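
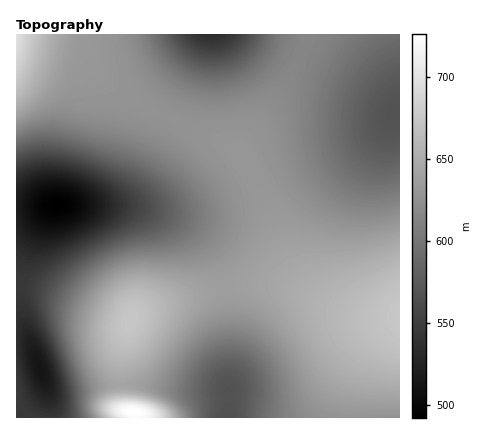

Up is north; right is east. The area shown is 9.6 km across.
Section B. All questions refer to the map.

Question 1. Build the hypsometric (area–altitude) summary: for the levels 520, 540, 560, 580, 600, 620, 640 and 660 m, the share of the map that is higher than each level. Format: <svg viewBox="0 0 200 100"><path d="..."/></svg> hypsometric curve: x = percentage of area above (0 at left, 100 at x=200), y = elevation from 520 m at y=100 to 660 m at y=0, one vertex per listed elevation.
<svg viewBox="0 0 200 100"><path d="M193 100l-8-14-10-15-16-14-23-14-37-14-56-15-29-14"/></svg>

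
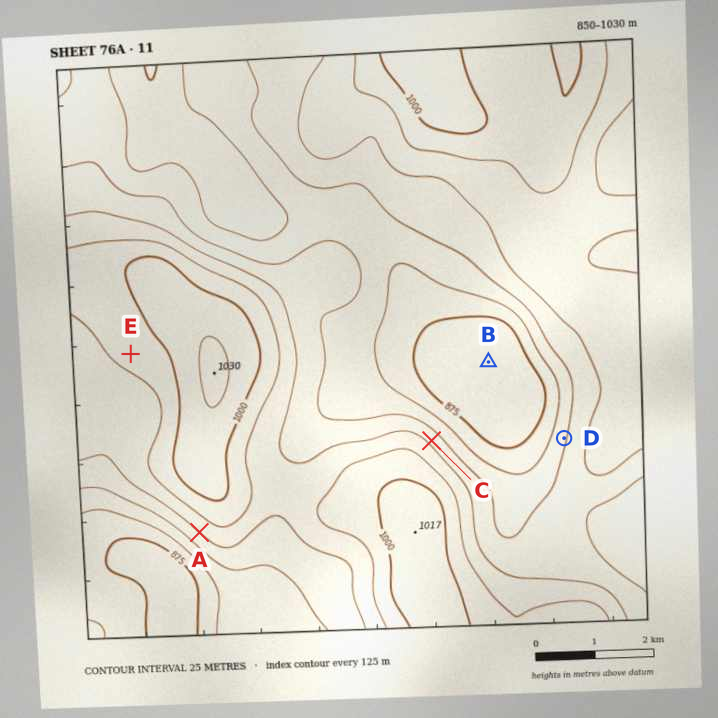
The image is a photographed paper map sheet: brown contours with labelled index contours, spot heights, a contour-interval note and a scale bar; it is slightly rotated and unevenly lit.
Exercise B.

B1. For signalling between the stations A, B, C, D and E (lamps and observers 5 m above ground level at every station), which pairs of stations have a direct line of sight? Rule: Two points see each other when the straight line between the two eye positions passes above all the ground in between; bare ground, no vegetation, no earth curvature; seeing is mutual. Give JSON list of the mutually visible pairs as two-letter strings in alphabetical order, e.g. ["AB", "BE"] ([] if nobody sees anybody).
["BC", "BD", "CD"]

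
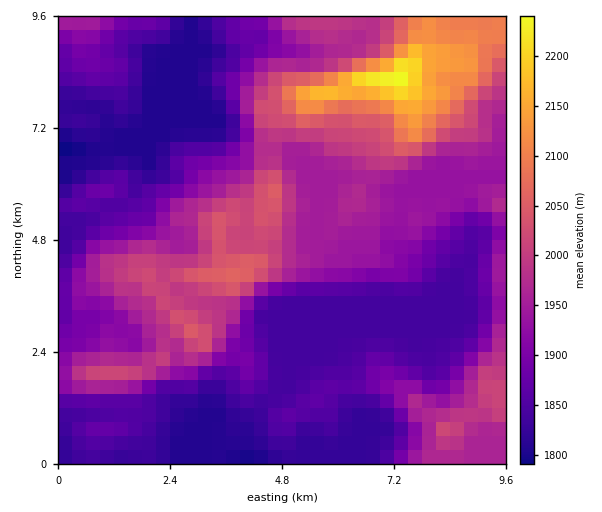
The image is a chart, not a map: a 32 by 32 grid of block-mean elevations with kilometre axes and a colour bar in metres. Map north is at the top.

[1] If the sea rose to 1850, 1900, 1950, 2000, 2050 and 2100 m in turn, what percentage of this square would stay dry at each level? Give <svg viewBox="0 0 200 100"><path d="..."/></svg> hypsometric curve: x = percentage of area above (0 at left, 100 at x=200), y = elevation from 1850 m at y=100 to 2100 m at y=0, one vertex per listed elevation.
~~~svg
<svg viewBox="0 0 200 100"><path d="M141 100l-35-20-31-20-37-20-20-20-7-20"/></svg>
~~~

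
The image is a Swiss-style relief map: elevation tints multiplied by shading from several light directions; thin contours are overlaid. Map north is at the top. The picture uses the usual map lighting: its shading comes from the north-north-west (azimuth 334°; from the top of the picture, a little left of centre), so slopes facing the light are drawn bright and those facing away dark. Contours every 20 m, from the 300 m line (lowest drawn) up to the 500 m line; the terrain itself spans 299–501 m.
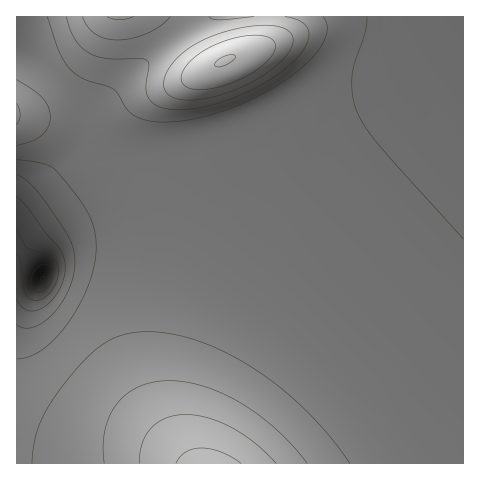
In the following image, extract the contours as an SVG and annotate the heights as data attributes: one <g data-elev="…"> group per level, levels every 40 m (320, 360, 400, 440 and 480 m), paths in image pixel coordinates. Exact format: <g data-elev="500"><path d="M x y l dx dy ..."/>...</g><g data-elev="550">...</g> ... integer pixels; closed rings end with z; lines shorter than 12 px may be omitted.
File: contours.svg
<g data-elev="320"><path d="M38 292l-4-2-2-4 1-12 6-8 4-1 5 0 4 6 0 10-6 8z"/></g><g data-elev="360"><path d="M17 196l11 12 17 24 15 17 4 9 1 9-1 11-5 12-6 9-8 8-9 3-8 1-6-4-5-8"/></g><g data-elev="400"><path d="M463 239l-82-92-15-18-8-16-5-17-1-20 3-14 10-29 2-16"/><path d="M17 160l26 4 9 3 4 4 20 24 12 18 6 16 2 17-1 18-6 19-9 21-11 18-14 17-13 11-13 7-12 2"/></g><g data-elev="440"><path d="M307 463l-14-17-16-16-18-15-17-11-19-10-19-8-17-4-18-1-16 1-14 5-12 6-10 11-8 13-4 14-2 15 1 17"/><path d="M17 125l3-10-3-11"/><path d="M66 17l4 12 5 10 7 9 8 6 16 4 34 0 7 3 2 6-3 21 3 10 4 5 7 4 19 3 27-4 30-9 29-14 24-17 16-18 3-8 1-7-2-6-5-5-7-3-10-2"/><path d="M254 17l-34 3-7-1-4-2"/></g><g data-elev="480"><path d="M241 463l-20-11-19-4-9 1-7 3-6 5-4 6"/><path d="M192 89l11 1 14-3 17-5 15-7 12-8 10-10 4-8 0-7-4-3-5-3-17 0-21 4-21 9-15 11-10 13-1 5 1 5 4 4z"/><path d="M107 17l12 3 15-3"/></g>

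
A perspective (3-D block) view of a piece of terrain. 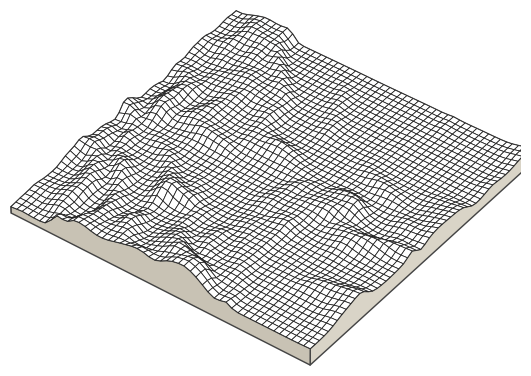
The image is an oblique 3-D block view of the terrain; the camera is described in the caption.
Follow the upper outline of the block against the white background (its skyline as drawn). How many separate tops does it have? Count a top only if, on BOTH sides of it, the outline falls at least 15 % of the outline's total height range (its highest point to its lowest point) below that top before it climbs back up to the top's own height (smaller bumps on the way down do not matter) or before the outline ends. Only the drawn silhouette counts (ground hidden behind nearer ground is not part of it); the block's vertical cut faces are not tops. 1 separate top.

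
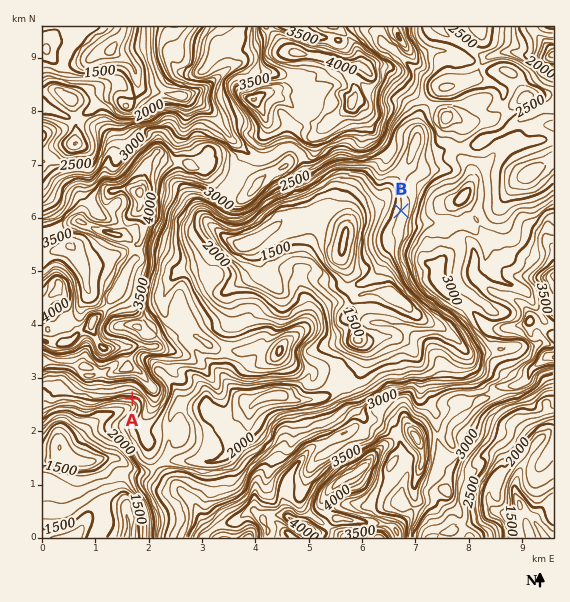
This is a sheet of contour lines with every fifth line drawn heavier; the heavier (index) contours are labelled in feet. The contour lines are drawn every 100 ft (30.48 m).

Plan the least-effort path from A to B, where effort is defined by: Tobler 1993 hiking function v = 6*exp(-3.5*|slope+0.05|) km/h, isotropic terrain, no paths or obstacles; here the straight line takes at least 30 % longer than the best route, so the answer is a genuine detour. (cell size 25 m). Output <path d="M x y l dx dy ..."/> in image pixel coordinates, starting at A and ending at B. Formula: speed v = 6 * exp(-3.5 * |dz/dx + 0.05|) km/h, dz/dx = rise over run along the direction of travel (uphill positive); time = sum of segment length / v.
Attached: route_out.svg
<path d="M132 399l5 0 3 1 1 1 6 11 4 3 1 0 3-2 9-9 7-13 0-6 1-2 8-4 1-3 0-4 2-3 2-1 14 0 2-1 2-3 0-4 1-3 3-1 8 0 5-3 7-6 18-10 8-8 14-6 14 0 6-3 16-16 2-5 3-3 3-1 34 0 6-3 20-20 2-5 0-22 7-13 21-21"/>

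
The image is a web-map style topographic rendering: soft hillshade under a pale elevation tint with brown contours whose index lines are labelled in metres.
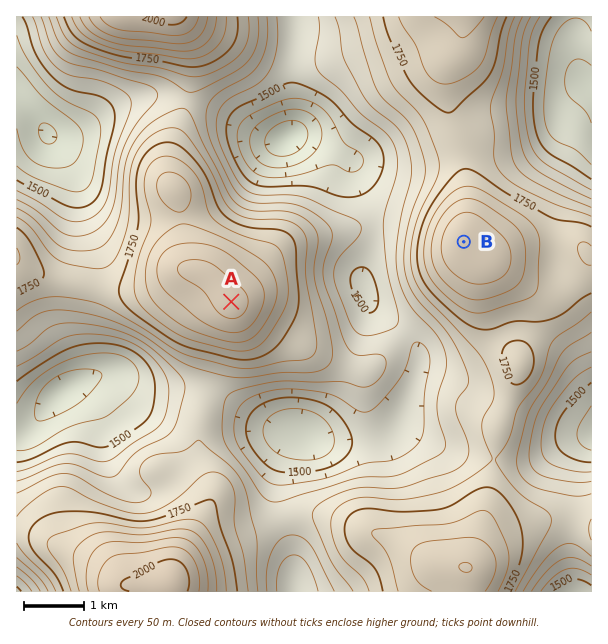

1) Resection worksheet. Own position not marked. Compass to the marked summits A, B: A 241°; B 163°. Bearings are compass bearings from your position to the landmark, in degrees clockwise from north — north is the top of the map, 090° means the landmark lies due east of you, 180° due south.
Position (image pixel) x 446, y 183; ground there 1740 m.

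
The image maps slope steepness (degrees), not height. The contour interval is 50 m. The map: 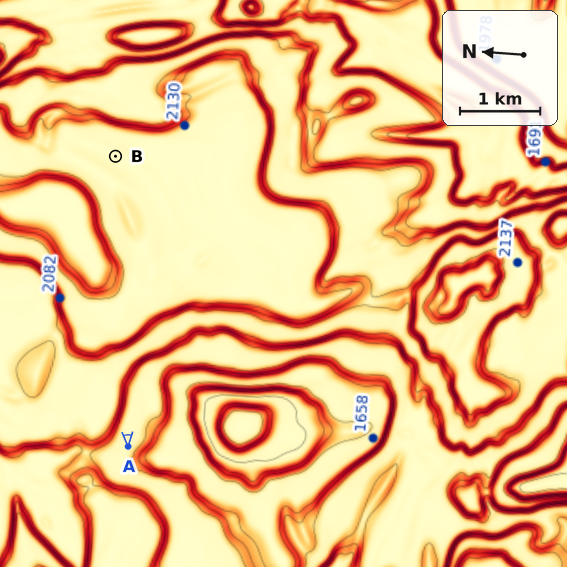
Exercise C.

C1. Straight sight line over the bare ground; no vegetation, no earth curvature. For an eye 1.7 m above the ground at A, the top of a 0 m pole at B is hidden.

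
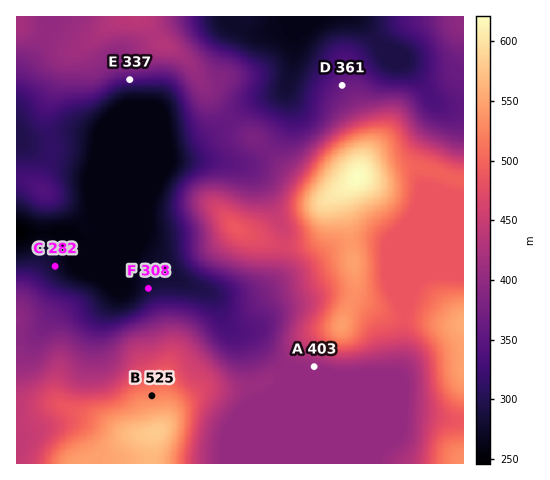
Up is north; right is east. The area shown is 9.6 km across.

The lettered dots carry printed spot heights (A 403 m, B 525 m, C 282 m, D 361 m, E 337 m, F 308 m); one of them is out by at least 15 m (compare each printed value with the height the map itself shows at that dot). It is F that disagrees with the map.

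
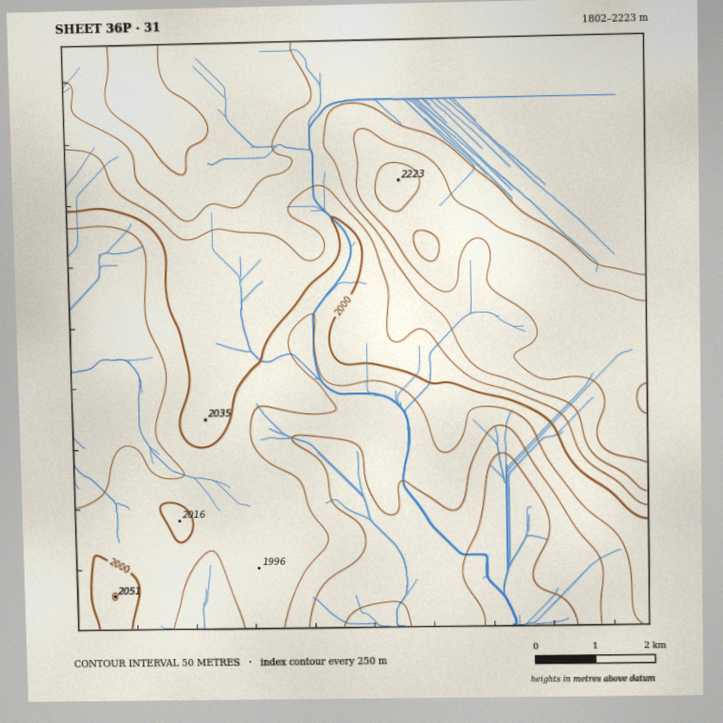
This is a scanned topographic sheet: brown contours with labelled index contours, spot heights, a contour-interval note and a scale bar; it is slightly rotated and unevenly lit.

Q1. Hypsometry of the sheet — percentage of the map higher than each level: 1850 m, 96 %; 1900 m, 88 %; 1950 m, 73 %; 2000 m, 55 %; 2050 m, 44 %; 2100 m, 24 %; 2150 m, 11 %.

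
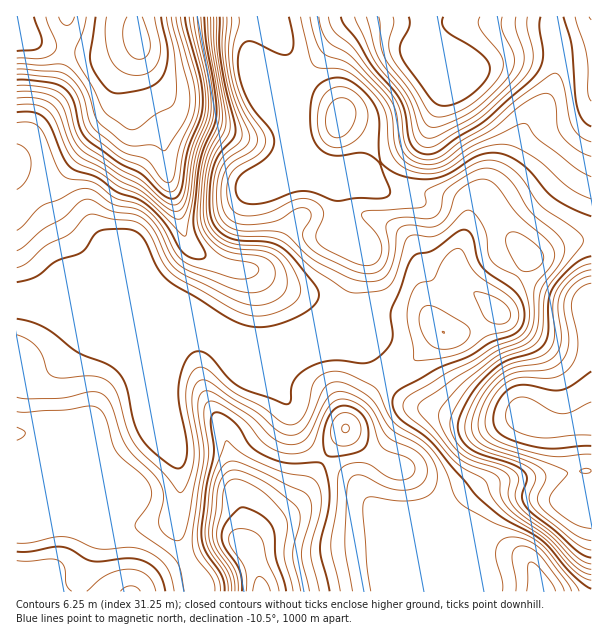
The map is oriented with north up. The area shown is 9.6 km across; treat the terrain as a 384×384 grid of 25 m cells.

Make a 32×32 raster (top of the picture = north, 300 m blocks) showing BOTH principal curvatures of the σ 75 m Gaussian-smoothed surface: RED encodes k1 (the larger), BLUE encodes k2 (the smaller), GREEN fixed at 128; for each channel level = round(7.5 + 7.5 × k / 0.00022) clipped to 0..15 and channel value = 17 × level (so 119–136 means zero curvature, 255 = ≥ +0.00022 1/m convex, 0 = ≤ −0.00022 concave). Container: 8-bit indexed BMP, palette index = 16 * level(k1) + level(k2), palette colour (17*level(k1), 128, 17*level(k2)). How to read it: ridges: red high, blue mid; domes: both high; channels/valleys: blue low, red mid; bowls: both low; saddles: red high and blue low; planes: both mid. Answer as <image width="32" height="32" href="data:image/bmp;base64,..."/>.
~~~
<image width="32" height="32" href="data:image/bmp;base64,Qk02CAAAAAAAADYEAAAoAAAAIAAAACAAAAABAAgAAAAAAAAEAAATCwAAEwsAAAABAAAAAAAAAIAAABGAAAAigAAAM4AAAESAAABVgAAAZoAAAHeAAACIgAAAmYAAAKqAAAC7gAAAzIAAAN2AAADugAAA/4AAAACAEQARgBEAIoARADOAEQBEgBEAVYARAGaAEQB3gBEAiIARAJmAEQCqgBEAu4ARAMyAEQDdgBEA7oARAP+AEQAAgCIAEYAiACKAIgAzgCIARIAiAFWAIgBmgCIAd4AiAIiAIgCZgCIAqoAiALuAIgDMgCIA3YAiAO6AIgD/gCIAAIAzABGAMwAigDMAM4AzAESAMwBVgDMAZoAzAHeAMwCIgDMAmYAzAKqAMwC7gDMAzIAzAN2AMwDugDMA/4AzAACARAARgEQAIoBEADOARABEgEQAVYBEAGaARAB3gEQAiIBEAJmARACqgEQAu4BEAMyARADdgEQA7oBEAP+ARAAAgFUAEYBVACKAVQAzgFUARIBVAFWAVQBmgFUAd4BVAIiAVQCZgFUAqoBVALuAVQDMgFUA3YBVAO6AVQD/gFUAAIBmABGAZgAigGYAM4BmAESAZgBVgGYAZoBmAHeAZgCIgGYAmYBmAKqAZgC7gGYAzIBmAN2AZgDugGYA/4BmAACAdwARgHcAIoB3ADOAdwBEgHcAVYB3AGaAdwB3gHcAiIB3AJmAdwCqgHcAu4B3AMyAdwDdgHcA7oB3AP+AdwAAgIgAEYCIACKAiAAzgIgARICIAFWAiABmgIgAd4CIAIiAiACZgIgAqoCIALuAiADMgIgA3YCIAO6AiAD/gIgAAICZABGAmQAigJkAM4CZAESAmQBVgJkAZoCZAHeAmQCIgJkAmYCZAKqAmQC7gJkAzICZAN2AmQDugJkA/4CZAACAqgARgKoAIoCqADOAqgBEgKoAVYCqAGaAqgB3gKoAiICqAJmAqgCqgKoAu4CqAMyAqgDdgKoA7oCqAP+AqgAAgLsAEYC7ACKAuwAzgLsARIC7AFWAuwBmgLsAd4C7AIiAuwCZgLsAqoC7ALuAuwDMgLsA3YC7AO6AuwD/gLsAAIDMABGAzAAigMwAM4DMAESAzABVgMwAZoDMAHeAzACIgMwAmYDMAKqAzAC7gMwAzIDMAN2AzADugMwA/4DMAACA3QARgN0AIoDdADOA3QBEgN0AVYDdAGaA3QB3gN0AiIDdAJmA3QCqgN0Au4DdAMyA3QDdgN0A7oDdAP+A3QAAgO4AEYDuACKA7gAzgO4ARIDuAFWA7gBmgO4Ad4DuAIiA7gCZgO4AqoDuALuA7gDMgO4A3YDuAO6A7gD/gO4AAID/ABGA/wAigP8AM4D/AESA/wBVgP8AZoD/AHeA/wCIgP8AmYD/AKqA/wC7gP8AzID/AN2A/wDugP8A/4D/AIeHh4aXmKqpl3NhMOT4uYaHh4Z2d3d3h4d3dna36ejit7iolpaYmKiWkoCE9eaWdnd3dnZ3h4eHiIeGl+j4pXF1l6iXdnaWloWgw/v6uJaGdXZ2h4d3d4eIh5bX+tmDYnSEhIR1hZWFZIC2+binp6iHhYZ3d3d3h4eXxvbXk4Bjd4eHh4eHl5eEcJX2ppeYp7iGhXZ1hYWGl6fGo3BgcnaHh3d3hpipuaSAlfrJuJeWuJd0dIWWpqaWl6WTc2R1dod3d3eGp7iolHCV+LmYhpa3pWOFuMrJxsbX+fj31baohXZ3d4a2pnVzYZT0pXZ2hrTDlrXGucq4lZSWpqSlpriol4aHp7d2c3RxtvenloVzo+jbxrSnqJRzcWFhcXN0hKe4t7i5qHR1hILo+biXdFOE2v3JhXSCo6RzU2R2hoV1doeHl7inhHaDpfjHhZSEZIPW2LWTcnOVtpVjU3WGl3d2dXaGp6eEh4O294VjdIaWpsallLSmh4amtWRDZJWWhoeHh4eHloWHhKbGhHV3hoaWl4aFl7i3ppanhmSFtqaVmJiHh3WFh3eGlqaFh4aHhoWEdXZ3hqXIybi1lsXGppSYh4Z2d4d3d4eGhYSEhYWFhod3dnaGqMrIxdbb17WVg4WFhnd3d4eHd3aEhZeYl5aGhoeXlpa4p4SFyey5hWRzdYaHd4eHh4eEc3WXqKiop6enprell6eFhrfIt8STQ1KHhnd3h4eHg5OWp8fIuci2pqemhZO3l5a4toWTxNaFU5h2d4eHd3aCpur39ff52aaFhnNSY8eXl8iGY4W52tbEmHeHh3Z1Y2K39/WTdKa0kmNjdnSE17eVyKeEp7iYpraYh4eGhIRTU/TzkUFTdKTGp4SGttbHhnS2poWnl4eHl4eHl3WDpnOE9/aCUGR1hrnZtbenhYNzdbenh6eGdnd3l4amhGSmlMb7+XNQU3V0kpJ0dXSFt+blyMmpmId2d3eYhKSldZem1vn3Y1BTgoaHh4V1ddbkpJSmybmXhoeHh5eDk7aXuMil9/VzcbbGk4eStpWl5pNBU4eot5aGh4eGdGKEuLm4qYe396bC9caShaTauabXhWCClpe2tpaGhnVkY3SXyaiYh5j66dOicIWFlcq6uMqngnJ0dafYyKiXdGZ0c4XHp4aGl/n5o3Byd4aUucrJuaaCY3NydafIyKd0doaTpbiXl6e2+PlxYHaHhqS3yKeGg4F3d3RihKXGt4S22MS2mJepubfn53BgdYanpZXGlWNhdod3dWV0hLa3hdjIpJWXmKnJuMfFcHCGqLiWhaaVc2R3hoaGh4aHt7iFqIdzdJeYqNempbaRoKepqId1hZaWppWXqKemppi4t3Q="/>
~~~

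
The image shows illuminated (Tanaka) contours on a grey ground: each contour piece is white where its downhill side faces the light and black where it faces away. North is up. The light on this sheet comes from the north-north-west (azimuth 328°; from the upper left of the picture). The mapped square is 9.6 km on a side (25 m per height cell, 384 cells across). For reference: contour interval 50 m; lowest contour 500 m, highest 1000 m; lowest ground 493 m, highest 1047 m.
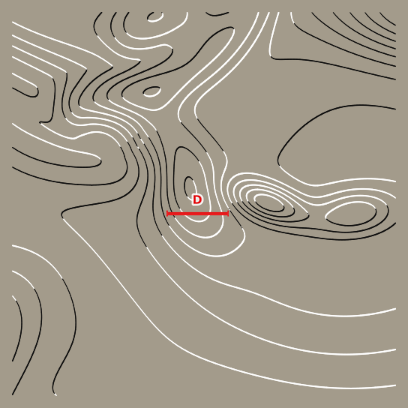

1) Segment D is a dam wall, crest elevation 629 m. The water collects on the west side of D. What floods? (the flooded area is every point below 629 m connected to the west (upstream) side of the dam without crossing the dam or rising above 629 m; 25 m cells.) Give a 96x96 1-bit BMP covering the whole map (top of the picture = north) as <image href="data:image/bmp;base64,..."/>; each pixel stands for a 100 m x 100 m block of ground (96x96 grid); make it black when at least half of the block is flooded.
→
<image width="96" height="96" href="data:image/bmp;base64,Qk2+BAAAAAAAAD4AAAAoAAAAYAAAAGAAAAABAAEAAAAAAIAEAAATCwAAEwsAAAIAAAAAAAAA////AAAAAAAAAAAAAAAAAAAAAAAAAAAAAAAAAAAAAAAAAAAAAAAAAAAAAAAAAAAAAAAAAAAAAAAAAAAAAAAAAAAAAAAAAAAAAAAAAAAAAAAAAAAAAAAAAAAAAAAAAAAAAAAAAAAAAAAAAAAAAAAAAAAAAAAAAAAAAAAAAAAAAAAAAAAAAAAAAAAAAAAAAAAAAAAAAAAAAAAAAAAAAAAAAAAAAAAAAAAAAAAAAAAAAAAAAAAAAAAAAAAAAAAAAAAAAAAAAAAAAAAAAAAAAAAAAAAAAAAAAAAAAAAAAAAAAAAAAAAAAAAAAAAAAAAAAAAAAAAAAAAAAAAAAAAAAAAAAAAAAAAAAAAAAAAAAAAAAAAAAAAAAAAAAAAAAAAAAAAAAAAAAAAAAAAAAAAAAAAAAAAAAAAAAAAAAAAAAAAAAAAAAAAAAAAAAAAAAAAAAAAAAAAAAAAAAAAAAAAAAAAAAAAAAAAAAAAAAAAAAAAAAAAAAAAAAAAAAAAAAAAAAAAAAAAAAAAAAAAAAAAAAAAAAAAAAAAAAAAAAAAAAAAAAAAAAAAAAAAAAAAAAAAAAAAAAAAAAAAAAAAAAAAAAAAAAAAAAAAAAAAAAAHwAAAAAAAAAAAAAAf8AAAAAAAAAAAAAA/8AAAAAAAAAAAAAD/+AAAAAAAAAAAAAH/+AAAAAAAAAAAAAH/+AAAAAAAAAAAAAP/+AAAAAAAAAAAAAf/+AAAAAAAAAAAAAAAAAAAAAAAAAAAAAAAAAAAAAAAAAAAAAAAAAAAAAAAAAAAAAAAAAAAAAAAAAAAAAAAAAAAAAAAAAAAAAAAAAAAAAAAAAAAAAAAAAAAAAAAAAAAAAAAAAAAAAAAAAAAAAAAAAAAAAAAAAAAAAAAAAAAAAAAAAAAAAAAAAAAAAAAAAAAAAAAAAAAAAAAAAAAAAAAAAAAAAAAAAAAAAAAAAAAAAAAAAAAAAAAAAAAAAAAAAAAAAAAAAAAAAAAAAAAAAAAAAAAAAAAAAAAAAAAAAAAAAAAAAAAAAAAAAAAAAAAAAAAAAAAAAAAAAAAAAAAAAAAAAAAAAAAAAAAAAAAAAAAAAAAAAAAAAAAAAAAAAAAAAAAAAAAAAAAAAAAAAAAAAAAAAAAAAAAAAAAAAAAAAAAAAAAAAAAAAAAAAAAAAAAAAAAAAAAAAAAAAAAAAAAAAAAAAAAAAAAAAAAAAAAAAAAAAAAAAAAAAAAAAAAAAAAAAAAAAAAAAAAAAAAAAAAAAAAAAAAAAAAAAAAAAAAAAAAAAAAAAAAAAAAAAAAAAAAAAAAAAAAAAAAAAAAAAAAAAAAAAAAAAAAAAAAAAAAAAAAAAAAAAAAAAAAAAAAAAAAAAAAAAAAAAAAAAAAAAAAAAAAAAAAAAAAAAAAAAAAAAAAAAAAAAAAAAAAAAAAAAAAAAAAAAAAAAAAAAAAAAAAAAAAAAAAAAAAAAAAAAAAAAAAAAAAAAAAAAAAAAAAAAAAAAAAAAAAAAAAAAAAAAAAAAAAAAAAAAAAAAAAAAAAAAAAAAAAAAAAAAAAAAAAAAAA="/>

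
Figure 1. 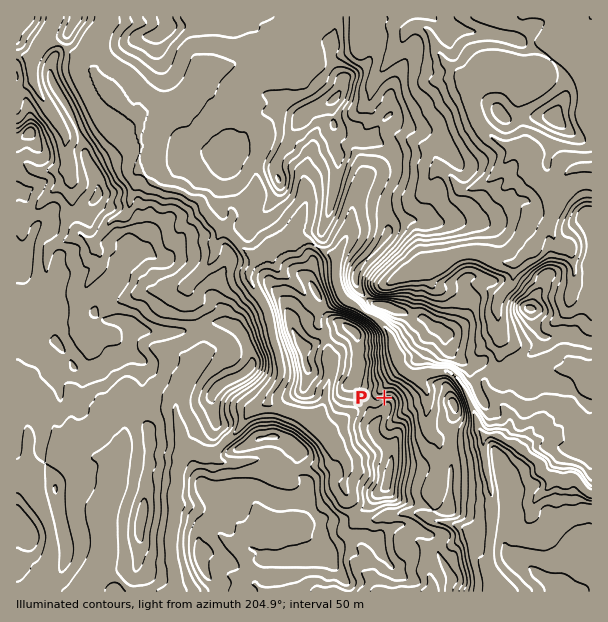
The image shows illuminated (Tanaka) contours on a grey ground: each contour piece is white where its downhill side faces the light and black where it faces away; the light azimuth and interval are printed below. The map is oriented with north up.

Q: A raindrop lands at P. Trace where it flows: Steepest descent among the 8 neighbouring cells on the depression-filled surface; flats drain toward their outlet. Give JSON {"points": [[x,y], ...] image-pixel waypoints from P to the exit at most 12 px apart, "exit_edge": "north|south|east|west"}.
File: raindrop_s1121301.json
{"points": [[384, 398], [386, 386], [398, 374], [410, 372], [422, 372], [434, 372], [446, 371], [458, 380], [465, 392], [471, 404], [476, 416], [479, 428], [489, 435], [501, 437], [513, 443], [525, 452], [537, 462], [546, 473], [558, 476], [570, 477], [582, 488], [591, 494]], "exit_edge": "east"}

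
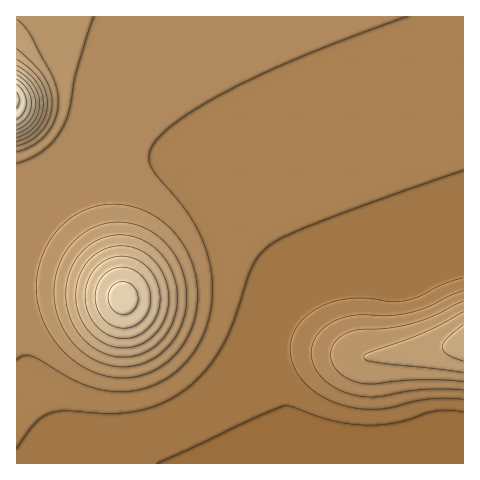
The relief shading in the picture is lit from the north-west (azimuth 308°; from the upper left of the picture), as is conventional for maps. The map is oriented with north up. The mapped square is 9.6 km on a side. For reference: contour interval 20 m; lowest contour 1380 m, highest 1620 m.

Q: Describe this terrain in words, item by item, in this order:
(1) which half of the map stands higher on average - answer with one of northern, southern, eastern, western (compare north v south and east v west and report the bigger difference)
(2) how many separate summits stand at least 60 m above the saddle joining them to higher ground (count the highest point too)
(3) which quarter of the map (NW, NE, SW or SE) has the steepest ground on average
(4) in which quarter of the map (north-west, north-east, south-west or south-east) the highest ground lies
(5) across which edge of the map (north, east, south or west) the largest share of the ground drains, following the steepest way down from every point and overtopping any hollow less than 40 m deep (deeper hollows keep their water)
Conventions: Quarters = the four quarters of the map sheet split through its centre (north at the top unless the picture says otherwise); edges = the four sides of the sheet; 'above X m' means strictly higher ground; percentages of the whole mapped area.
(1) Taken as a whole, the western half is higher than the eastern.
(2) Counting only tops that stand 60 m proud, the map has 3 summits.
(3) The steepest ground, on average, is in the south-west quarter.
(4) Look to the north-west quarter for the highest ground.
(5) Drainage is mainly to the south: more ground falls towards that edge than towards any other.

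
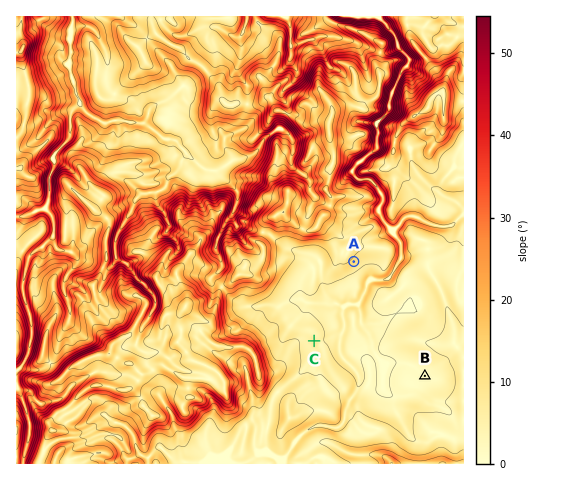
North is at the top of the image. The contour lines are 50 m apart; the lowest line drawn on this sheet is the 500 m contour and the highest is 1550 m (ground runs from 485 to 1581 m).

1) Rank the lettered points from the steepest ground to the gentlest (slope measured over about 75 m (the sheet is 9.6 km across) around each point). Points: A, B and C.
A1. A C B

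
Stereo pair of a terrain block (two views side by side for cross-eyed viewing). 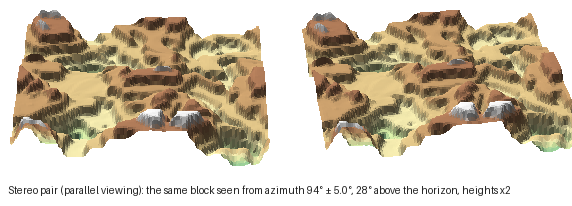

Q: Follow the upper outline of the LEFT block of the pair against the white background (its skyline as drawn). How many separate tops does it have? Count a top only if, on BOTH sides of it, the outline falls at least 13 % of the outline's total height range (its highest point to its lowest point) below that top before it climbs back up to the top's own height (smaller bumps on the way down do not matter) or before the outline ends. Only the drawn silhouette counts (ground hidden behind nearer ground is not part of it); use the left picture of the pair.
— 2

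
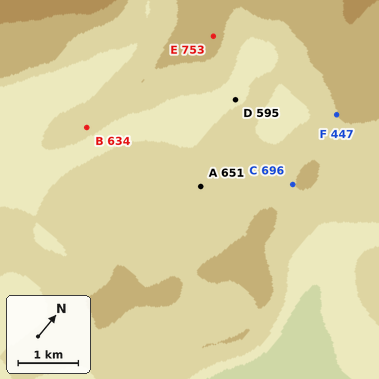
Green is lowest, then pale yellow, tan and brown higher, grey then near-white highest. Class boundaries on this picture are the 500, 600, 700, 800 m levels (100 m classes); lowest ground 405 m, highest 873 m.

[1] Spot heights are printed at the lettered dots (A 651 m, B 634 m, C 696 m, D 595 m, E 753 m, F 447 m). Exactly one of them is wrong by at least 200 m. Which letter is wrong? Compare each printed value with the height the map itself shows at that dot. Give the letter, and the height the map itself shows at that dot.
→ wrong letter F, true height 697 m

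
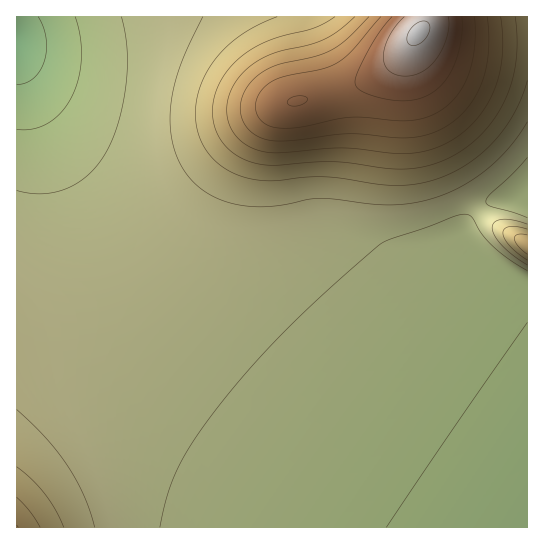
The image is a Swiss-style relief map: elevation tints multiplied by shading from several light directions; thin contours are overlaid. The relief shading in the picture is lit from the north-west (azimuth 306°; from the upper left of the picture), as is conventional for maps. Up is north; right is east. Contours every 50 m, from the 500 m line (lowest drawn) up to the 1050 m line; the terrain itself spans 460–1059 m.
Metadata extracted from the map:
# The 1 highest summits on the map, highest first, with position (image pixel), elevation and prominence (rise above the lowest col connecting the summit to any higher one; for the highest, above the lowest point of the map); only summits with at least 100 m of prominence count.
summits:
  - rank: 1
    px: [418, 33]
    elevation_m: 1059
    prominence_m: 599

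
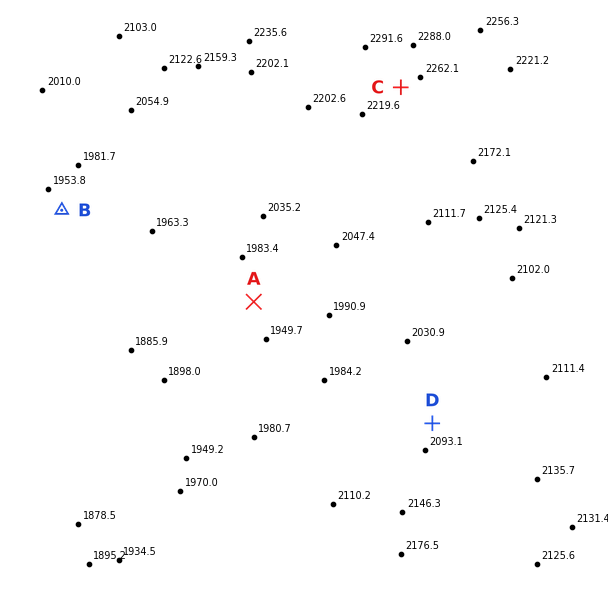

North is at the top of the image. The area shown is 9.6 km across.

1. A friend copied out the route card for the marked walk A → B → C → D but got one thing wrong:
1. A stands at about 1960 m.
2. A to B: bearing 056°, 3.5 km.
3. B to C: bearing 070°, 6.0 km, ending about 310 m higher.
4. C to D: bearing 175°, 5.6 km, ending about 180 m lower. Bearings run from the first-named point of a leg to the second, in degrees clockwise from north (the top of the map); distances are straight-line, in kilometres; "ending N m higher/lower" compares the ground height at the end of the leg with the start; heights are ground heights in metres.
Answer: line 2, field bearing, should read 295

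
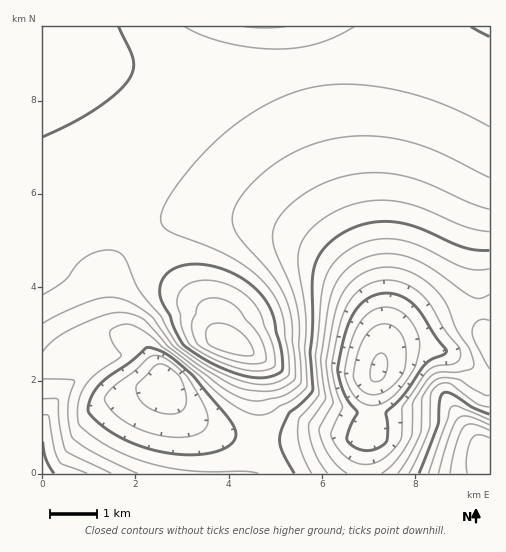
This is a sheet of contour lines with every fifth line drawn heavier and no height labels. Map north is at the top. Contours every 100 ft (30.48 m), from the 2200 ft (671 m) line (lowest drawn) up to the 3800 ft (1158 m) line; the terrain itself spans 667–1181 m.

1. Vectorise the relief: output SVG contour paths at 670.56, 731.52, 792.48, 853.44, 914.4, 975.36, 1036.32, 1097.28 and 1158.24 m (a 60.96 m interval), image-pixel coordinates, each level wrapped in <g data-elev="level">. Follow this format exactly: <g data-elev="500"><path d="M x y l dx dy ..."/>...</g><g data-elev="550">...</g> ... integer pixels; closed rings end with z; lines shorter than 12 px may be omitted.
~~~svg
<g data-elev="670.56"><path d="M373 381l-2-2-1-5 2-11 5-8 6-1 3 3 1 4-1 13-5 6z"/></g><g data-elev="731.52"><path d="M367 405l-7-4-5-5-9-17-1-8 4-23 7-19 10-13 13-8 14 0 7 3 6 5 11 15 3 14-4 18-10 18-13 16-13 7z"/></g><g data-elev="792.48"><path d="M361 464l-9-3-8-6-7-8-6-11 1-6 10-23-8-25-2-15 0-7 9-41 5-11 6-11 9-8 11-6 11-3 12 1 17 7 14 12 19 30 14 17 1 10-2 4-4 3-18 2-10 6-24 35 0 29-3 7-9 10-9 7-9 4z"/></g><g data-elev="853.44"><path d="M328 473l-8-10-6-13-4-13-1-11 1-4 15-23-4-42 9-60 5-13 8-11 11-10 14-6 14-3 15 0 14 4 14 7 47 32 8 1 9-4"/><path d="M167 414l-11-3-10-5-7-7-3-8 2-7 16-18 5-2 8 2 12 9 4 9 3 11 0 9-3 6-6 3z"/><path d="M489 395l-4 0-27-16-15-1-10 3-6 8-5 10-2 35-11 23-11 16"/><path d="M489 320l-7-1-4 2-5 5-1 6 3 11 14 26"/></g><g data-elev="914.4"><path d="M294 473l-12-23-2-14 9-23 14-11 10-11-3-38 3-28 0-48 3-16 9-14 13-11 15-8 16-5 18-2 14 2 14 3 50 22 12 2 12 0"/><path d="M186 455l-29-4-28-9-25-15-10-8-6-7 2-13 9-14 10-8 22-16 15-13 6 0 13 5 26 21 36 42 8 13 1 6-1 5-9 8-18 5z"/><path d="M489 414l-17-7-21-13-5-2-3 1-3 8-2 23-19 49"/></g><g data-elev="975.36"><path d="M138 473l-45-21-21-15-3-14-1-15 1-10 5-18-31-1"/><path d="M489 425l-21-9-5 0-5 2-9 19-10 36"/><path d="M43 352l14-14 23-13 29-11 9-2 10 1 16 7 25 27 63 46 12 6 11 2 26-4 15-9 4-4 1-4-2-35 0-21-2-16-6-21-15-35-3-13 0-9 4-9 14-17 19-14 21-10 23-6 23-1 20 2 20 5 53 23 19 6"/></g><g data-elev="1036.32"><path d="M87 473l-27-10-6-14-5-33-2-1-4 0"/><path d="M489 438l-10-3-4 0-3 3-5 18 0 17"/><path d="M43 295l21-14 14-17 9-8 15-5 14 0 8 6 14 32 23 27 10 19 9 12 28 19 28 13 22 5 10 0 9-2 11-7 1-15-7-45-4-13-8-12-14-15-20-15-24-12-41-16-6-4-3-4-1-10 5-11 9-15 15-19 30-32 33-24 35-18 17-6 16-3 19-2 20 1 44 7 42 13 43 22"/><path d="M354 27l-17 9-20 8-20 4-20 1-26-2-25-4-24-8-17-8"/></g><g data-elev="1097.28"><path d="M251 371l17-1 6-3 1-3-3-22-12-28-5-10-15-13-20-9-20-1-8 1-7 4-6 8-2 9 3 12 2 13 7 16 11 8 18 9 18 7z"/></g><g data-elev="1158.24"><path d="M243 356l8 0 3-3-4-10-9-11-9-6-9-2-9 0-6 3-2 4 0 5 1 6 3 3 15 6z"/></g>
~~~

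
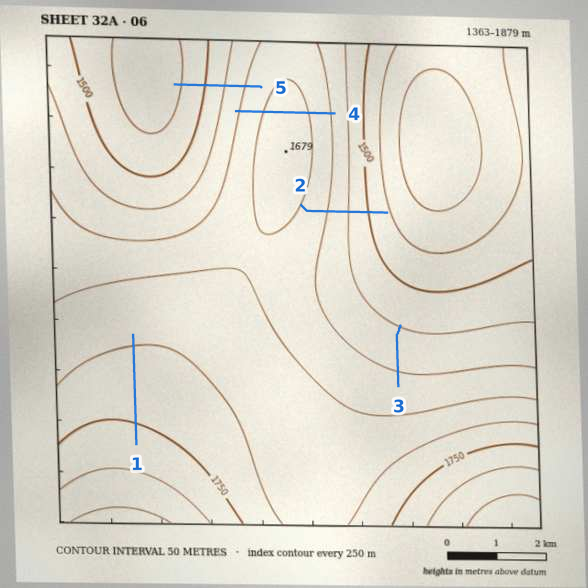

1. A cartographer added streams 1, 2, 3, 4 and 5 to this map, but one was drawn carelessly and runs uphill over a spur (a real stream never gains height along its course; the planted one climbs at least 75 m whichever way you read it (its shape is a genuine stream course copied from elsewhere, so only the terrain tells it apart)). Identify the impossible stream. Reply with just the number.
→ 4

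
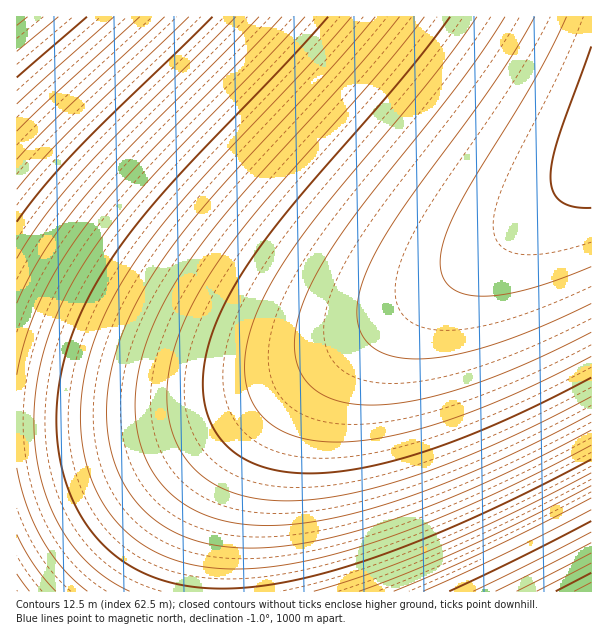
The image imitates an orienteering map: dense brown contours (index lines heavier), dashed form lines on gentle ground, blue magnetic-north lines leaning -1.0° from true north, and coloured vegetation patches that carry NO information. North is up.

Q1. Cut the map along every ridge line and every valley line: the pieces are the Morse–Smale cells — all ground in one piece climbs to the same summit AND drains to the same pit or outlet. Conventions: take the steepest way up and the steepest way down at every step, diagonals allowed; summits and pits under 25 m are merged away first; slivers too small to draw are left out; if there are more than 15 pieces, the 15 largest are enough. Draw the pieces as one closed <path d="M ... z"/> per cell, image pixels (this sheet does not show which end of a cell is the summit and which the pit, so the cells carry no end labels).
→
<path d="M591 16l-574 0-1 406 68 0 53-2 52-8 36-9 50-18 51-25 52-32 69-46 77-58 68-57z"/><path d="M591 168l-81 67-174 125-30 25-28 29-25 38-19 46-11 51-1 43 370-1z"/><path d="M378 328l-84 48-42 18-37 12-42 9-36 5-53 2-67 0-1 169 205 1 2-43 7-40 8-24 15-33 25-38 28-29z"/>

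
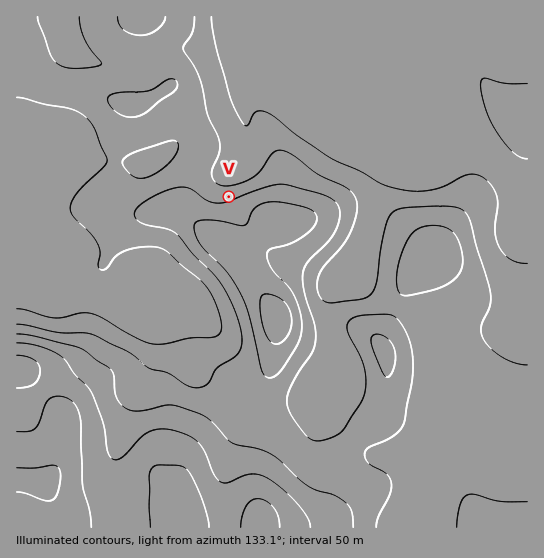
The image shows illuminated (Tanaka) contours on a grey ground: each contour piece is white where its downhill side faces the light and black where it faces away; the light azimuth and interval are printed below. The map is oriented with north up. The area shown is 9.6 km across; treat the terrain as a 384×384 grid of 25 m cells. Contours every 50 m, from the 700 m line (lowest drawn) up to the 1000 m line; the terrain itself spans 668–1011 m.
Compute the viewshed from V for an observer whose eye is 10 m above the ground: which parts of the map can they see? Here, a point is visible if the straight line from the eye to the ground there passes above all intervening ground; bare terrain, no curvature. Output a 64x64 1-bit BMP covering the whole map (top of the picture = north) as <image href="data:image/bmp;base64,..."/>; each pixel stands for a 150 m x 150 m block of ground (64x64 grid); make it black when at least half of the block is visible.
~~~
<image width="64" height="64" href="data:image/bmp;base64,Qk0+AgAAAAAAAD4AAAAoAAAAQAAAAEAAAAABAAEAAAAAAAACAAATCwAAEwsAAAIAAAAAAAAA////AAAAAAAAAAAAAAAAAAAAAAAAAAAAAAAAAAAAAAAAAAAAAAAAAAAAAAAAAAAAAAAAAAAAAAAAAAAAAAAAAAAAAAAAAAAAAAAAAAAAAAAAAAAAAAAAAAAAAAAAAAAAAAAAAAAAAAAAAAAAAAAAAAAAAAAAAAAAAAAAAAAAAAAAAAAAAAAAAAAAAAAAAAAAAAAAAAAAAAAAAAAAAAAAAAAAAAAAAAAAAAAAAAAAAAAAAAAAAAAAAAAAAAAAAAAAAAAAAAAAAAAAAAAAAAAAAAAAAAAAAAAAAAAAAAAAAAAAAAAAAAAAAAAAAAAAAAAAAAAAAAAAAAAAAAAAAAAAAAAAAAAAAAAAAAAAAAAAAAAAAAAAAAAAAAAAAAAAAAAAAAAAAAAAAAAAAAAAAAAAAAAAAEAAAAAAAAAB4AAAAAAAAAPgAAAAAAAAB/wAAAAAAAAH/gAAAAAAAAf+AAAAAAAAA/+AAAAAAAAD/4AAAAAAAAP/gAAAAAAAA/+AAAAAAAfD/4AAAAAAD///AAAAAAAP//8AAAAAAA///wAAAAB4D///AAAAAPwH//4AAAAA/AD//gAAAAD8AD/+AAAAAPgAD//8AAAA4AAB//+AAADAAAH///AAAMAAAf///AAAgAAD////gAAAAAf/////AAAAD/////8AAAH//////wAAAf///////A=="/>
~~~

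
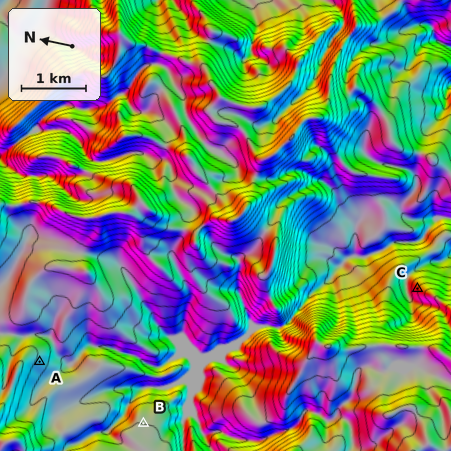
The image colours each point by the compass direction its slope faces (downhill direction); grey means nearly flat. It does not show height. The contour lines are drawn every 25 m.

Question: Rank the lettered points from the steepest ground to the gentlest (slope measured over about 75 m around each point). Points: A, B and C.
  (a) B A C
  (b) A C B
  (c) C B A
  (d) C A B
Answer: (d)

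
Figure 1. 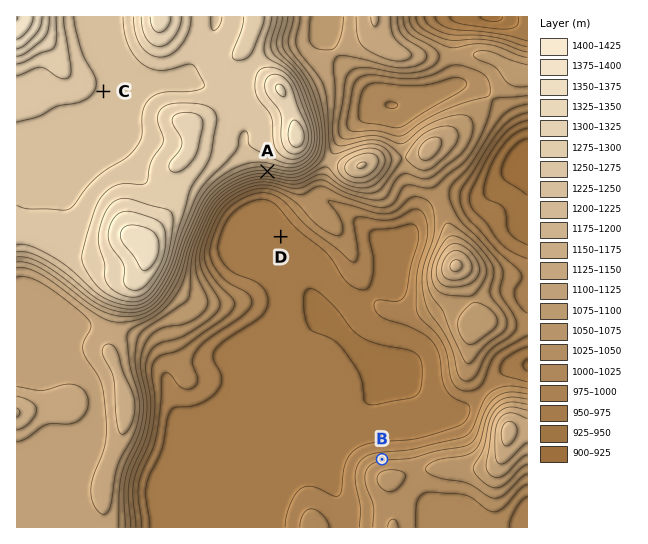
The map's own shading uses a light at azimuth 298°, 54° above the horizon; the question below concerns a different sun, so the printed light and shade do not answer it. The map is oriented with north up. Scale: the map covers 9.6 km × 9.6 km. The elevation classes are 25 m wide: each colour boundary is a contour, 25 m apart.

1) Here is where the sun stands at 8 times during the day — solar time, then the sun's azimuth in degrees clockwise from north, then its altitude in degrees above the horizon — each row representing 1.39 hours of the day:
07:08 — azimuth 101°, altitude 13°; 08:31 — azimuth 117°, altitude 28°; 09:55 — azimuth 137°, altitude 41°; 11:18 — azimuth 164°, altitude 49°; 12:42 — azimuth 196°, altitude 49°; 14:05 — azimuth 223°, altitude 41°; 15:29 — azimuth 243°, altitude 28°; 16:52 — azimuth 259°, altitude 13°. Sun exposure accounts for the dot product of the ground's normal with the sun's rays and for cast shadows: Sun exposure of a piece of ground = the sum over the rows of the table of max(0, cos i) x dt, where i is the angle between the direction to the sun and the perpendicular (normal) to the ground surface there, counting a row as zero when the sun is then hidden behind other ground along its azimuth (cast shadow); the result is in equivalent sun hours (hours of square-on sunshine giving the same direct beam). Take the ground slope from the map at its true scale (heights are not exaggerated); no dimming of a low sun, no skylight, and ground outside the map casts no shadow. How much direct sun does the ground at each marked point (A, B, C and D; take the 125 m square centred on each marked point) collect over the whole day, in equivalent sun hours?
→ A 7.3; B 5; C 5.9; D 5.9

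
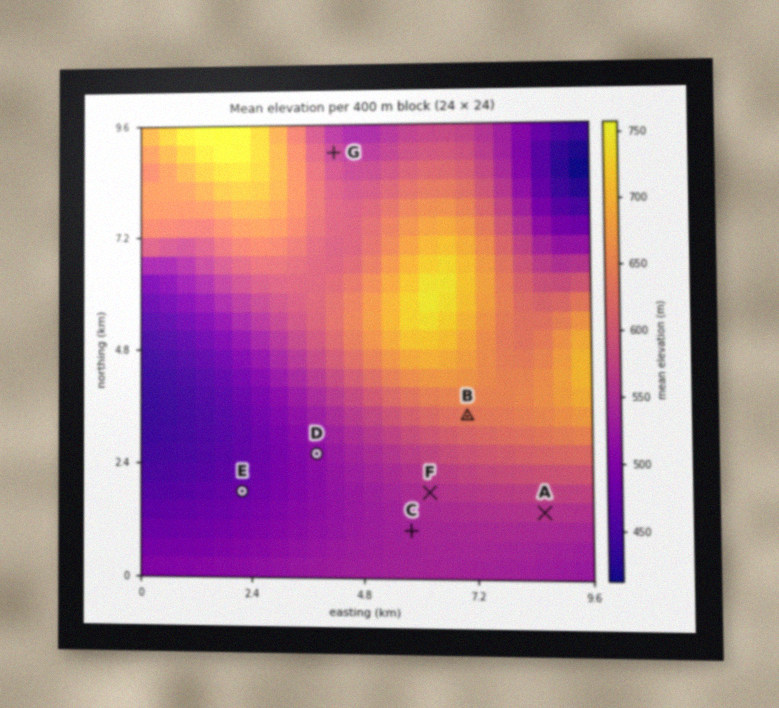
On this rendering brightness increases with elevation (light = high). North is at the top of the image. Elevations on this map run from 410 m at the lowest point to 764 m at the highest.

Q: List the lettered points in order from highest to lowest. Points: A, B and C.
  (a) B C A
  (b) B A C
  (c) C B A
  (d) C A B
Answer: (b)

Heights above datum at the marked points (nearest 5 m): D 510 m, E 480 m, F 550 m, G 565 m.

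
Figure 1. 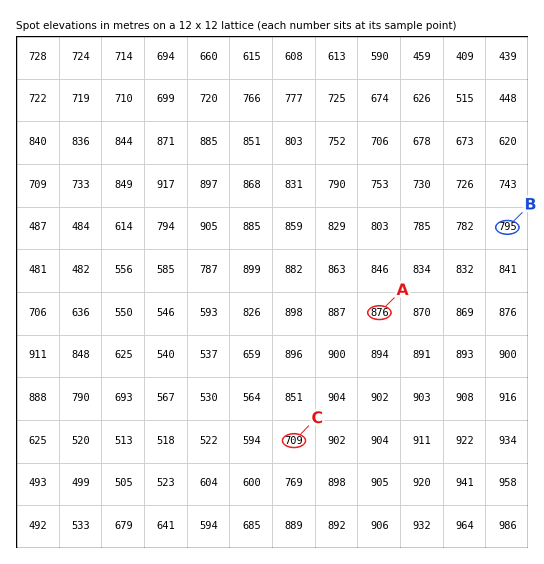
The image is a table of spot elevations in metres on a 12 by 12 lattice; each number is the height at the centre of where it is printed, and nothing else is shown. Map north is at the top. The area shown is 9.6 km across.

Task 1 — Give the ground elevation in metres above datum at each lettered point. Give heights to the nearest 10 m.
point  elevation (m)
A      880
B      790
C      710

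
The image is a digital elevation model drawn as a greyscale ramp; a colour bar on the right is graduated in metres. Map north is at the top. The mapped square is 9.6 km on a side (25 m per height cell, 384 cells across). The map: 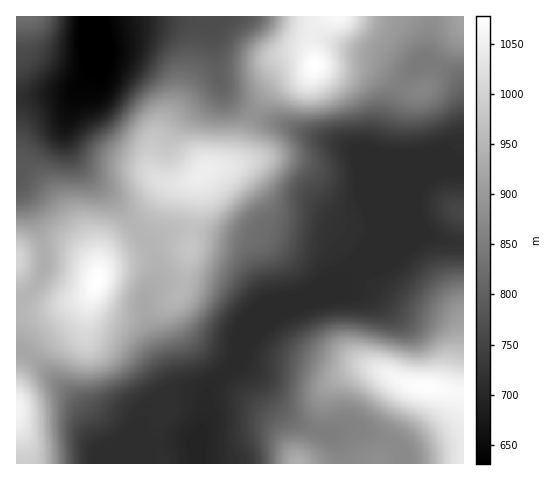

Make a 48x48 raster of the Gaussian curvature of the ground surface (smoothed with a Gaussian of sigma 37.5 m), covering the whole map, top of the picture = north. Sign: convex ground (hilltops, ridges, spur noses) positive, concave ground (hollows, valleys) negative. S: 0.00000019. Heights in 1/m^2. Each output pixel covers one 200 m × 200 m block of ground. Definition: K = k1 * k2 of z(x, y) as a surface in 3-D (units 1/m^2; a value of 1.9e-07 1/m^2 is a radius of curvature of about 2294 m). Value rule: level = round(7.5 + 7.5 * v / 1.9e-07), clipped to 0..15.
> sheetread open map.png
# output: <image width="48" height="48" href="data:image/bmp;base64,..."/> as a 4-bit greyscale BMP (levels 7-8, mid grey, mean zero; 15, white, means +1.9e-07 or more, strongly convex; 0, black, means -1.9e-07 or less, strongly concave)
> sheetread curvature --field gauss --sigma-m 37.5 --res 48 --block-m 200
<image width="48" height="48" href="data:image/bmp;base64,Qk32BAAAAAAAAHYAAAAoAAAAMAAAADAAAAABAAQAAAAAAIAEAAATCwAAEwsAABAAAAAAAAAAAAAAABEREQAiIiIAMzMzAERERABVVVUAZmZmAHd3dwCIiIgAmZmZAKqqqgC7u7sAzMzMAN3d3QDu7u4A////AIRIhmeIiId4h3d4eJuX3/pFZ3iIeJmXeHZ5d4mYd4d3d3d3d4h1jsdnd3iHeKqGZ4eIiKqHd4h3eIiHd3dURlV4h3h3ebp2Z5dnipmHd3d3eIiId3dlVkR4h4h3erlmZ6h3iIeHd3iIiHiIiHd3d1VneIh2eZZWd9uXZ3eHeId4iHd4iHd3d2d3iZh2eHVWd/6VV5hniIh3iHd3d3d3ZniHiah4iYdnd/x1R5dWiIiHd3h3d3eId3mHd4eImqmHd9dWVWZWd3eIh3iHd3iJiHmYVWeZiJmYdkI3dmiId3eIiHd3d4iJiHiHVWi7lleJdiAld5zKmHeIiHdneIh3d3d3eJrNpURXeGRGd5zKmHeIiHdmd4d3d3d3iaq7lmZFeIh3d5uph3d4h3dnd3d3d3d4qpiIiLpmd4h3eIiId2Znd2Z4iHd3d2Z5y4d4m9t1V3d4d3Znd2VXh2Z5mId3d3Zmh3d4q7l1Vnd3h3Znd2VXmId4mIh3d3dURGeImYh3d3ZnmIh3Z4domqmIiIiHd3dmZniIh3eImodnqHiYeJl4msuHd4iIh3d3eIiIh3eImlZnh3m6iJmHiJqHd4iIh3d3iId3d3d4iVR5d3nMp3eIh2d3d3iId3eIiHd3d3d3iLZ7h4m8t1Z4h1V4d3eHd3d4h3eIiId3d/h6l4iap0Z3d4iHd2eId3d3d3iIiHd3d/hYd4iZh2d3eLuXdmeJh3d3h4iIh3d3d/UmZ3iJh3eHeKqId2eZh3d3eId4d3d3d5Mmd3eIdneId2VGiYeIiHeIeId4h4iHd3RHh4iIZWd4h2Q0eqh3iHeIiId4iHh3eHZniIiHZWd3iHZmeamHiHiId4d3iHd4mph3iIh3ZmZ3eHiJeJl1Z3eHd3d4iHd4mbqHiId3d2eIiIiJh4hkWId3d4iIiHd4iKl3d3d2d3iZh4mIeHdkaqiHd4iIiHd3d4dmd4dmd5qYd4iHiYeHepeId3eIiHd3d3dVeHZniKuXd3iIiZirhUV4d3eIiId3h3dmd2V4iJl4mIqYiZnfxBR4d4eHd3eId4dniGaJd4doh4qYiYnf1UZ4iIiHd3eIh4dou4aIZpmHZWiHiIiJdXmZmYiHd3d3d4d5zIVnVpuoZVd4hmZkNHmaqYiHd3d3eHd4mXV6h5qph3eJhjNWZEV5h3iId3d3eXd3iHacqIqph3eJlyFGZEV3Zmd3iImHeFZ3iIecuImZiId5uERENZuoZmZneJqoZkZ4iIeKp2eHiIeKyWVkOP/JdmZVZ5q5ZFZ4iIeIl2ZlVneKuXZ3Wf65hmZmVnmoZoh3d3eIh3dlVnd3d3d3aL3LhVZ3d3h2aJiIdmiIiIh3d3d2VXq4Z5//plZ3eJh1aHiIdniIiIh3h4h3ZW36dnvreJh3eJiGZ3Znd4iIiIh3Z3eIdErZd2VSObmHd4mHeHZUaJiIh4h3ZneIdDaER3ZBFYd3d3d3iYiZd3h3eHiHdneIdmrHJGdle4RXeHdniXv/pVd3eHeHd3eIiL//MWh4//Q2eIdniQ=="/>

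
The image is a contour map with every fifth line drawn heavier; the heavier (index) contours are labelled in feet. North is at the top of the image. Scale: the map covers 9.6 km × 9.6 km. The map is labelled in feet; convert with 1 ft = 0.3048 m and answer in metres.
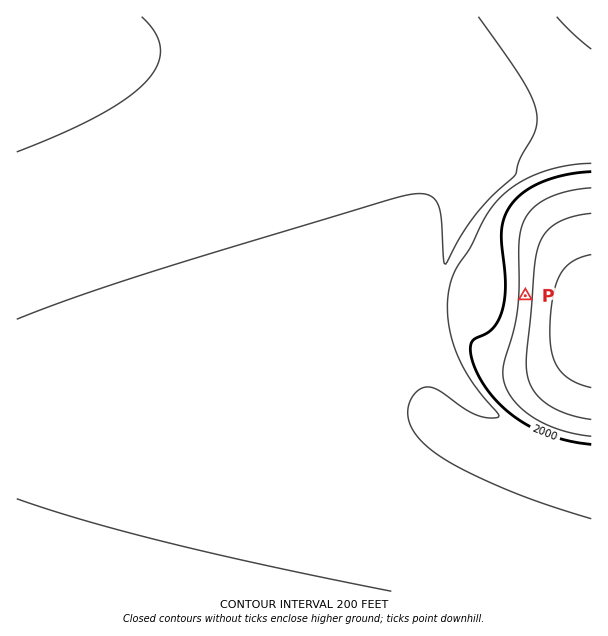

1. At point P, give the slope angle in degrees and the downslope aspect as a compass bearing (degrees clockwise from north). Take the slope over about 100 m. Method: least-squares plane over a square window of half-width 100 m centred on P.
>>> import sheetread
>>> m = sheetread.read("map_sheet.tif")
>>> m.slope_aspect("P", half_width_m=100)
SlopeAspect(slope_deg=15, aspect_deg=93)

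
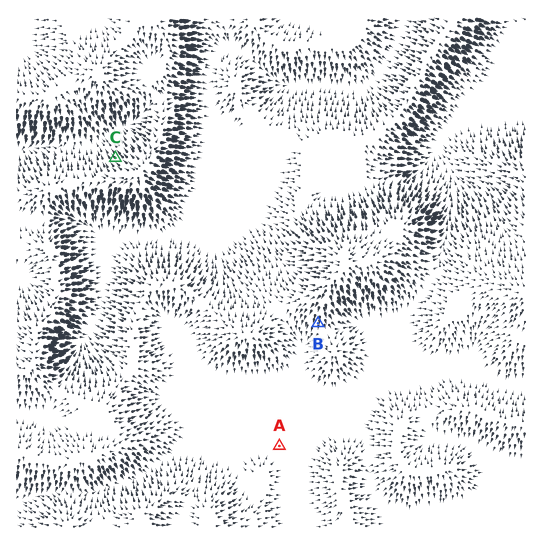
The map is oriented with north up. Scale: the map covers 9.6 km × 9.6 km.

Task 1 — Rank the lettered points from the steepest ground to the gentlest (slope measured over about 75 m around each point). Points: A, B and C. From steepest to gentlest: C B A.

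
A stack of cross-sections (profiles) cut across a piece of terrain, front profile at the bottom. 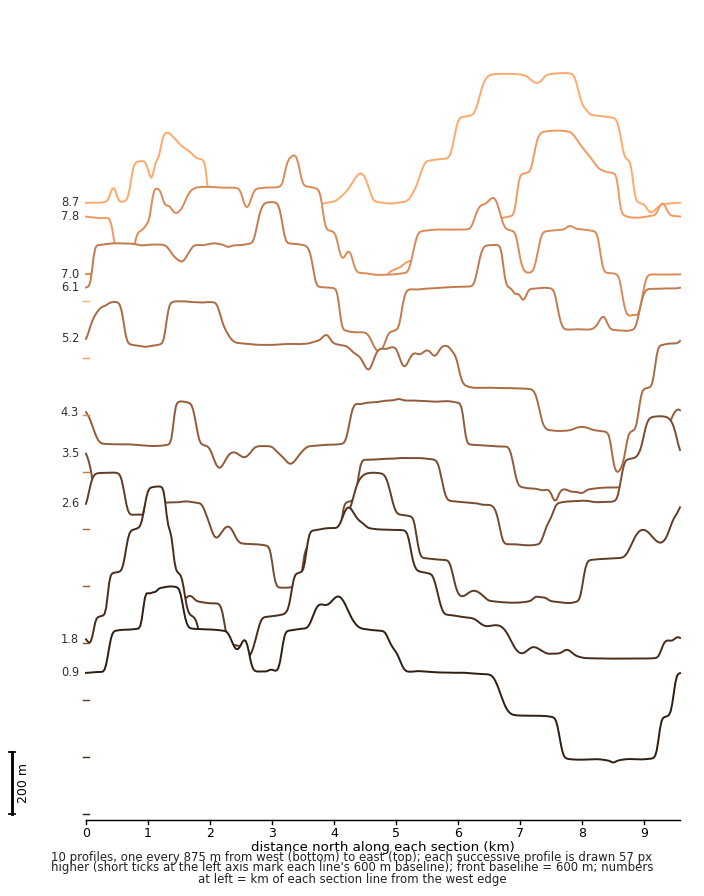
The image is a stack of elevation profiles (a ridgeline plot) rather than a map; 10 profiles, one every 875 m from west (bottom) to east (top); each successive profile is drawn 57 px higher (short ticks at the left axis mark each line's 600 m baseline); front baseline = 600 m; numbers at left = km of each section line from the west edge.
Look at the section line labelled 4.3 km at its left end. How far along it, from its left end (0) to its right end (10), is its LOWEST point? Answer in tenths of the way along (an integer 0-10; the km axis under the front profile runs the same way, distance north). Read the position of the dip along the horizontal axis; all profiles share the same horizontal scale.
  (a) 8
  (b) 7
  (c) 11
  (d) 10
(a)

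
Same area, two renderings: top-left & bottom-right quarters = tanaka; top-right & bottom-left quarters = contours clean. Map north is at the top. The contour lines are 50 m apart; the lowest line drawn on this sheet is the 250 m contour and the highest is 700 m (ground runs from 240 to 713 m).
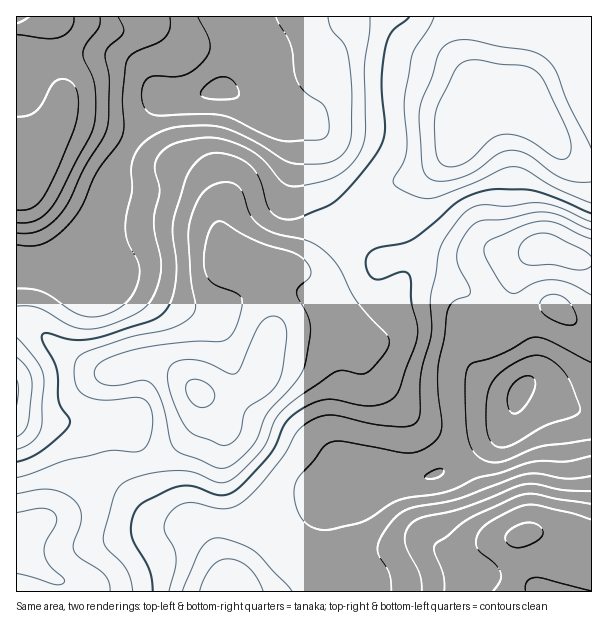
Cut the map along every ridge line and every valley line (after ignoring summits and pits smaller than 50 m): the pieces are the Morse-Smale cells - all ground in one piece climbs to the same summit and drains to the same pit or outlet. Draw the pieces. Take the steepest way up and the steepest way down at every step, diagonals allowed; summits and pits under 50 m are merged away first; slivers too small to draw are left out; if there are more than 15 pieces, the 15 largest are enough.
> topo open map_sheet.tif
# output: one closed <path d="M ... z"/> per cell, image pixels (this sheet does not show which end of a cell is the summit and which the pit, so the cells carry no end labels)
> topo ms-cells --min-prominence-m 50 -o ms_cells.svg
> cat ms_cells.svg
<path d="M227 90l-12 0-24 7-27 1-16 15-36 61-6 24-16 45-4 43-5-8-13-4-32-6-20-1 0 54 17 5 23 20 25 16 20 10 13 0-5 3-5 9-2 30 2 6 22 0 4 3 13 40 19-7 26-21 11-19 2-22 14 2 18-4 18-7 9-10 14-57-2-43-2-9 9-1 15 3 12-2 44-44-18-19-7-15-5-18-1-33-3-6-13-9-37-7-27-19z"/><path d="M351 222l-45 44-12 2-15-3-9 1 2 9 2 43-14 57-5 7-13 8-27 6-13-1 22 37 0 15 6 18 12 15 22 20 11 18 36-13 22-17 9-2 33-8 47 0 16-4 35-24 22-12 15-16 8-27 4-5 11 1 40 18 19 2-1-85-6 0-10-4-21-16-12 2-33 16-12 0-29-30-13-8-32-9-13 0-9 7 3-9 0-17-11 1-9 5-6-7-11-20z"/><path d="M462 16l-231 0 9 31 0 18-10 16-6 7-4 1 7 1 12 6 27 19 37 7 13 9 3 6 1 33 5 18 12 21 14 13 13-18 19-17 42-13 15-11 17-17 7-15 5-23 7-16 0-8-12-28z"/><path d="M528 390l-6 0-2 2-10 30-15 16-22 12-27 19-8 5-16 4-47 0-42 10-16 14-41 17 8 21 12 14 9 5 22 5 38 2 33-18 15-4 18 0 15 8 21 1 27-12 24-5-2 31-6 25 81 0 1-179-28-7z"/><path d="M230 16l-173 0-1 4-10 9-3 9 1 21 18 33 0 15-4 13-12 20-30 36 1 90 51 8 13 4 5 7 4-42 16-45 6-24 36-61 16-15 27-1 33-9 12-16 4-7 0-18-5-20z"/><path d="M495 92l-13 0-8 6-5 10-5 23-7 15-22 22-29 21-4 11-4 16 0 17 6 24 58 2 27-7 32 2 16-6 12 0 32 12 10 0 1-93-11-3-11-6-43-54-12-7z"/><path d="M141 464l-21 2-13 6-33 33-36 18-15 11-7 6 0 8 22 20 18 10 4 4 0 10 177 0-1-8-12-12-16-36-17-13-11-1-13-6-11-12-6-12z"/><path d="M591 16l-128 1 0 30 3 15 10 22-1 11 20-3 26 8 20 20 19 29 15 13 12 4 5-1z"/><path d="M275 518l-9 5-7 7-24 45 0 7 4 10 270 0 2-2 5-23 2-31-24 5-27 12-15 0-21-9-18 0-15 4-29 17-15 1-37-4-21-8-12-14z"/><path d="M201 394l-2 22-11 19-26 21-19 7-1 4 8 25 6 12 11 12 13 6 11 1 10 6 7 7 16 36 10 10 1-7 24-45 7-7 7-3 1-4-10-16-22-20-12-15-6-18 0-15z"/><path d="M549 248l-12 0-16 6-32-2-27 7-55-3-3 2 0 17-2 7 8-5 13 0 32 9 13 8 29 30 12 0 33-16 12-2 21 16 10 4 6 0 1-65-11-1z"/><path d="M17 416l0 124 21-17 36-18 28-30 8-5-6-21-2-29-60 2-19-2z"/><path d="M23 322l-7 1 0 93 7 4 19 2 60-2 1-30 3-10 8-8-13 0-20-10-25-16-18-16z"/><path d="M56 16l-40 1 1 158 29-35 9-14 7-19 0-15-16-29-3-13 1-18 12-12z"/><path d="M425 174l-42 13-19 17-12 15 0 3 15 15 11 20 6 7 20-7-6-24 4-33 4-11z"/>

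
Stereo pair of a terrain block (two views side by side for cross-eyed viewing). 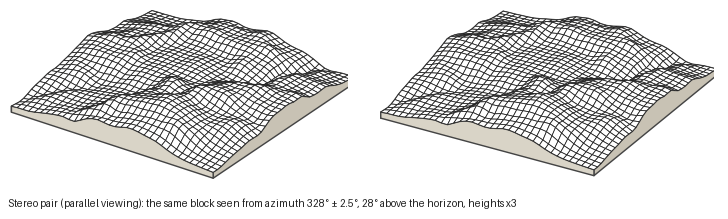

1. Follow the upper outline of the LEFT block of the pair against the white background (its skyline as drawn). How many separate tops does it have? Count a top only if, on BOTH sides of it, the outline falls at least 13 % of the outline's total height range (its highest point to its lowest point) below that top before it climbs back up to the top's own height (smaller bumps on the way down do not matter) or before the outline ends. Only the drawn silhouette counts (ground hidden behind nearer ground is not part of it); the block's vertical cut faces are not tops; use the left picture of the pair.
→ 1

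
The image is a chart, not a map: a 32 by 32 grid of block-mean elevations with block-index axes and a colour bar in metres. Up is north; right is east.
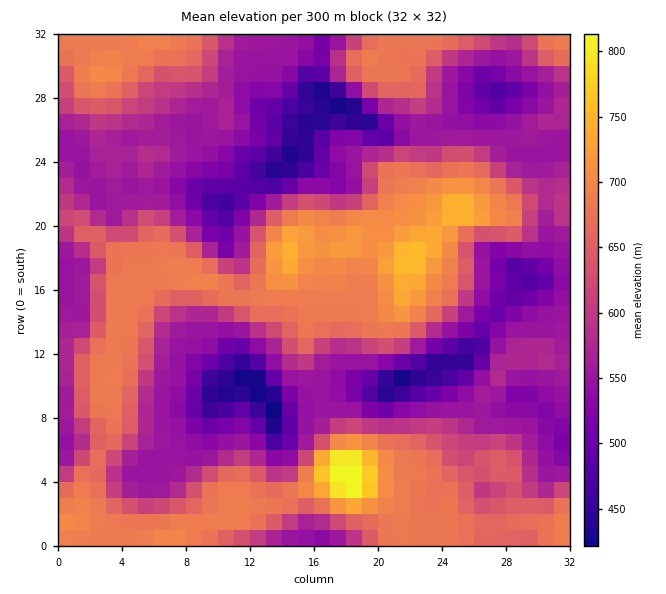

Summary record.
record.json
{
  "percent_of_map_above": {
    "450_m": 97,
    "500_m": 90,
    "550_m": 70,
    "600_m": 47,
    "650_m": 36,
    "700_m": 8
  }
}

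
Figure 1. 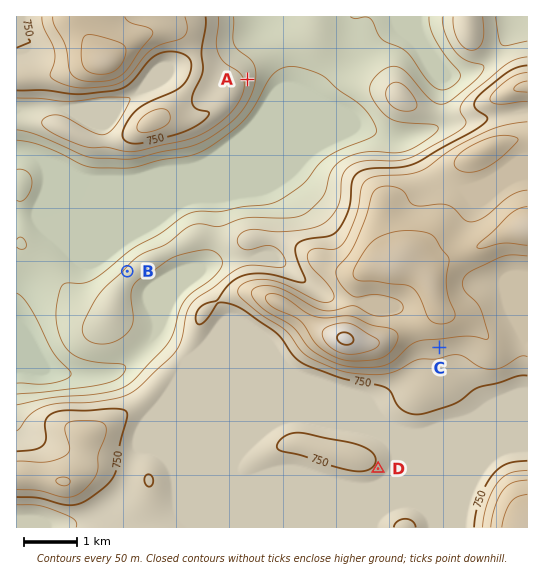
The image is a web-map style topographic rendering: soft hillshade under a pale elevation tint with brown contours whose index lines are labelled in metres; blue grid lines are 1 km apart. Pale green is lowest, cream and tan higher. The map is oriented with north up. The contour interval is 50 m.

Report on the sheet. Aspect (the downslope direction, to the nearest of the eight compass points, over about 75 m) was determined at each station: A E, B NW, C S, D SE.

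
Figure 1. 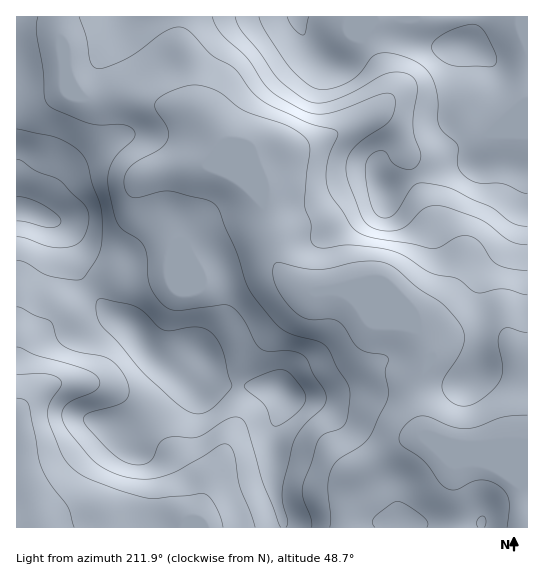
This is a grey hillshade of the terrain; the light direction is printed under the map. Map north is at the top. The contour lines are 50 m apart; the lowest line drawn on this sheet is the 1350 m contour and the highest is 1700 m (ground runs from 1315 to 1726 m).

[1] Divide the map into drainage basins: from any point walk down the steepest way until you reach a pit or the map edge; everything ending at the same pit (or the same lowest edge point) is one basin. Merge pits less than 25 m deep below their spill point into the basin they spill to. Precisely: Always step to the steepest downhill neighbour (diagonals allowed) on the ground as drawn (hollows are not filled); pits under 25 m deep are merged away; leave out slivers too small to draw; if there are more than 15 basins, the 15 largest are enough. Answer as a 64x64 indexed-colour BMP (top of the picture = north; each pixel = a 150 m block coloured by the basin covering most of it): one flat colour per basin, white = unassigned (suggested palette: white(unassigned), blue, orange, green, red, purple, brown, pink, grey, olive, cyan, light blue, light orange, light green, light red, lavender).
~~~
<image width="64" height="64" href="data:image/bmp;base64,Qk12CAAAAAAAAHYAAAAoAAAAQAAAAEAAAAABAAQAAAAAAAAIAAATCwAAEwsAABAAAAAAAAAA////ALR3HwAOf/8ALKAsACgn1gC9Z5QAS1aMAMJ34wB/f38AIr28AM++FwDox64AeLv/AIrfmACWmP8A1bDFACIiIiIiIiIiIiIiIiIiIiIhERERERERERERERERERERIiIiIiIiIiIiIiIiIiIiIiEREREREREREREREREREREiIiIiIiIiIiIiIiIiIiIiIRERERERERERERERERERESIiIiIiIiIiIiIiIiIiIiIhERERERERERERERERERERIiIiIiIiIiIiIiIiIiIiIhEREREREREREREREREREREiIiIiIiIiIiIiIiIiIiIiERERERERERERERERERERESIiIiIiIiIiIiIiIiIiIiIRERERERERERERERERERERIiIiIiIiIiIiIiIiIiIiIhEREREREREREREREREREREiIiIiIiIiIiIiIiIiIiIiERERERERERERERERERERESIiIiIiIiIiIiIiIiIiIiIRERERERERERERERERERERIiIiIiIiIiIiIiIiIiIiIhEREREREREREREREREREREiIiIiIiIiIiIiIiIiIiIiERERERERERERERERERERESIiIiIiIiIiIiIiIiIiIiIRERERERERERERERERERERIiIiIiIiIiIiIiIiIiIiIiEREREREREREREREREREREiIiIiIiIiIiIiIiIiIiIiIRERERERERERERERERERESIiIiIiIiIiIiIiIiIiIiIiERERERERERERERERERERIiIiIiIiIiIiIiIiIiIiIiIREREREREREREREREREREiIiIiIiIiIiIiIiIiIiIiERERERERERERERERERERESIiIiIiIiIiIiIiIhERERERERERERERERERERERERERIiIiIiIiIiIiIiIhEREREREREREREREREREREREREREiIiIiIiIiIiIhERERERERERERERERERERERERERERESIiIiIiIiIiIRERERERERERERERERERERERERERERERIiIiIiIiIiIREREREREREREREREREREREREREREREREiIiIiIiIiIhERERERERERERERERERERERERERERERESIiIiIiIiIhERERERERERERERERERERERERERERERERIiIiIiIiIhEREREREREREREREREREREREREREREREREiIiIiIiIRERERERERERERERERERERERERERERERERESIiIiIiIRERERERERERERERERERERERERERERERERERIiIiIiIREREREREREREREREREREREREREREREREREREiIiIiIhERERERERERERERERERERERERERERERERERESIiIiIhERERERERERERERERERERERERERERERERERERIiIiIhEREREREREREREREREREREREREREREREREREREiIiIiERERERERERERERERERERERERERERERERERERESIiIiERERERERERERERERERERERERERERERERERERERIiIiIREREREREREREREREREREREREREREREREREREREiIiIhERERERERERERERERERERERERERERERERERERESIiIhERERERERERERERERERERERERERERERERERERERIiIiEREREREREREREREREREREREREREREREREREREREiIhERERERERERERERERERERERERERERERERERERERESIREREREREREREREREREREREREREREREREREREREREREREREREREREREREREREREREREREREREREREREREREREREREREREREREREREREREREREREREREREREREREREREREREREREREREREREREREREREREREREREREREREREREREREREREREREREREREREREREREREREREREREREREREREREREREREREREREREREREREREREREREREREREREREREREREREREREREREREREREREREREREREREREREREREiIiEREREREREREREREREREREREREREREREREREREREiIiIRERERERERERERERERERERERERERERERERERERESIiIhERERERERERERERERERERERERERERERERERERERIiIiEREREREREREREREREREREREREREREREREREREREiIiIRERERERERERERERERERERERERERERERERERERESIiIhERERERERERERERERERERERERERERERERERERERIiIiEREREREREREREREREREREREREREREREREREREREiIiIRERERERERERERERERERERERERERERERERERERERIiIhEREREREREREREREREREREREREREREREREREREREiIiERERERERERERERERERERERERERERERERERERERESIiIREREREREREREREREREREREREREREREREREREREREiIhERERERERERERERERERERERERERERERERERERERESIiERERERERERERERERERERERERESIhERERERERERESIiIRERERERERERERERERERERERESIiIRERERERERESIiIhERERERERERERERERERERERERIiIiIRERESIiIiIiIiERERERERERERERERERERERERIiIiIiISIiIiIiIiIiIREREREREREREREREREREREREiIiIiIiIiIiIiIiIiIhEREREREREREREREREREREREiIiIiIiIiIiIiIiIiIi"/>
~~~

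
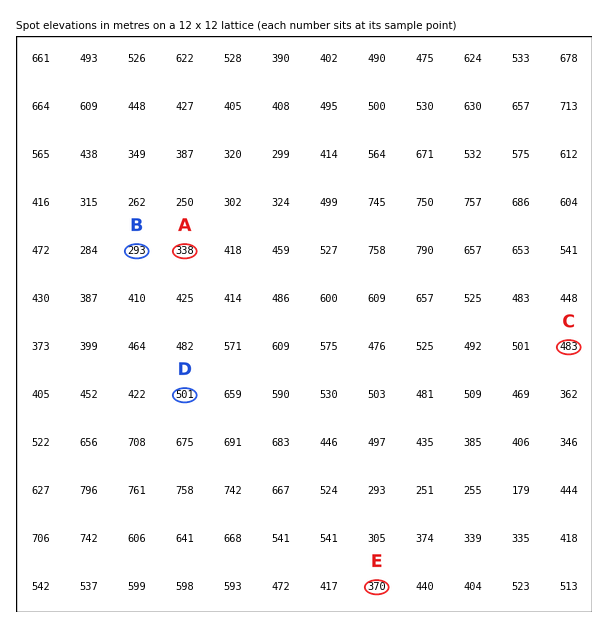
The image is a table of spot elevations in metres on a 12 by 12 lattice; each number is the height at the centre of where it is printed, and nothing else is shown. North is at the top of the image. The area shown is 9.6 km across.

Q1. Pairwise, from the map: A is below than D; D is above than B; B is below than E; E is below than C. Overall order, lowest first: B A E C D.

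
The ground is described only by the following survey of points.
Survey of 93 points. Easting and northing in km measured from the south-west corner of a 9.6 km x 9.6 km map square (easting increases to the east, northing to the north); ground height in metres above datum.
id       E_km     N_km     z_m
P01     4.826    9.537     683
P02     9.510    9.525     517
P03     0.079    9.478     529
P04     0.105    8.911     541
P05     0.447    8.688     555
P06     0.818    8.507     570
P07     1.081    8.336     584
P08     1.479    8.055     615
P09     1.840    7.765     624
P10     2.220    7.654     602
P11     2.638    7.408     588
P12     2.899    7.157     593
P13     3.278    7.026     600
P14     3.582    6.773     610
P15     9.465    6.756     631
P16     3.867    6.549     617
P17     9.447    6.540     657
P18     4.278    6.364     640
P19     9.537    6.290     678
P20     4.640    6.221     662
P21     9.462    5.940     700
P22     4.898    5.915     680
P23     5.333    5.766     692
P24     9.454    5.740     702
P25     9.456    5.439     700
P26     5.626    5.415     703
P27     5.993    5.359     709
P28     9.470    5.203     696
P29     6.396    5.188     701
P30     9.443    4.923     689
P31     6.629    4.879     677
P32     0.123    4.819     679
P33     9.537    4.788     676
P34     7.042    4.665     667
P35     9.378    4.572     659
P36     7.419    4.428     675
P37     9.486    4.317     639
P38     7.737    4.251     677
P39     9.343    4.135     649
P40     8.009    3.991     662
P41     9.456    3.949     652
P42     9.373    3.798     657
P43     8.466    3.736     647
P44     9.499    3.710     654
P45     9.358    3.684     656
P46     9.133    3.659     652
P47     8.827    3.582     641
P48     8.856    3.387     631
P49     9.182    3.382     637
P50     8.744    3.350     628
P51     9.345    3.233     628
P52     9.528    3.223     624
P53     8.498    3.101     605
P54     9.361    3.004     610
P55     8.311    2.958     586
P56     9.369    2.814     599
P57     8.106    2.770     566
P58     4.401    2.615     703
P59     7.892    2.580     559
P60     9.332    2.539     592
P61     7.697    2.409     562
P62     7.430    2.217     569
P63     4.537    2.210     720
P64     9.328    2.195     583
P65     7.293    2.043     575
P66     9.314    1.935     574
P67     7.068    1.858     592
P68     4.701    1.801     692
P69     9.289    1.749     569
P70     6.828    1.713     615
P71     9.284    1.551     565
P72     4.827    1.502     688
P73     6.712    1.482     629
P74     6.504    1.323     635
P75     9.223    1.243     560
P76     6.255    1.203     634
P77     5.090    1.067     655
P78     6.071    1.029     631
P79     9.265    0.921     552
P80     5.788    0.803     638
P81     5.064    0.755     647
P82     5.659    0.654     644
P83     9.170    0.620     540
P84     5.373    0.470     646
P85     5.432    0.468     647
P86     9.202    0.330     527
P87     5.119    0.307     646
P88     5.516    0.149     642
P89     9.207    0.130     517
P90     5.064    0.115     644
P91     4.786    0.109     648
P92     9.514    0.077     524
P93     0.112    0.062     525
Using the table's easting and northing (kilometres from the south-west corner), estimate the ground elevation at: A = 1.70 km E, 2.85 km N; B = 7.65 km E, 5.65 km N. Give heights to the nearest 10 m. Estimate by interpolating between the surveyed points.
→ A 670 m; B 700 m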